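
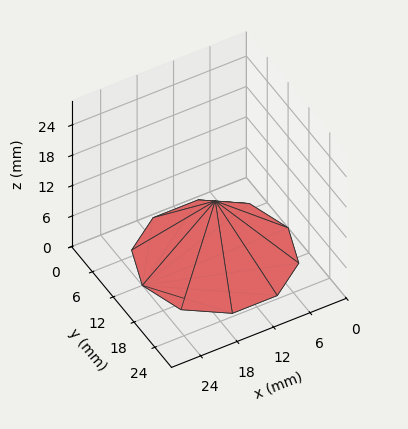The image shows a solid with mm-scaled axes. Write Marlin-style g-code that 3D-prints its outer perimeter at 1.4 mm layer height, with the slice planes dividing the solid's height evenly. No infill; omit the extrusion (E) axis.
Reading the render: the shape is a regular 10-sided pyramid, base circumscribed radius ≈ 12 mm, apex at z ≈ 11 mm (dimensions read to the nearest mm from the axis ticks). For the g-code, the solid's height is divided into equal slices at the stated Δz and each level perimeter traced with G1 moves after a G0 lift.

; perimeter-only toolpath
G21 ; units = mm
G90 ; absolute positioning
G28 ; home
; layer 1
G0 Z1.4
G0 X22.5 Y12.0
G1 X20.5 Y18.2
G1 X15.2 Y22.0
G1 X8.8 Y22.0
G1 X3.5 Y18.2
G1 X1.5 Y12.0
G1 X3.5 Y5.8
G1 X8.8 Y2.0
G1 X15.2 Y2.0
G1 X20.5 Y5.8
G1 X22.5 Y12.0
; layer 2
G0 Z2.8
G0 X21.0 Y12.0
G1 X19.3 Y17.3
G1 X14.8 Y20.5
G1 X9.2 Y20.5
G1 X4.7 Y17.3
G1 X3.0 Y12.0
G1 X4.7 Y6.7
G1 X9.2 Y3.5
G1 X14.8 Y3.5
G1 X19.3 Y6.7
G1 X21.0 Y12.0
; layer 3
G0 Z4.1
G0 X19.5 Y12.0
G1 X18.1 Y16.4
G1 X14.3 Y19.1
G1 X9.7 Y19.1
G1 X5.9 Y16.4
G1 X4.5 Y12.0
G1 X5.9 Y7.6
G1 X9.7 Y4.9
G1 X14.3 Y4.9
G1 X18.1 Y7.6
G1 X19.5 Y12.0
; layer 4
G0 Z5.5
G0 X18.0 Y12.0
G1 X16.9 Y15.6
G1 X13.8 Y17.7
G1 X10.2 Y17.7
G1 X7.2 Y15.6
G1 X6.0 Y12.0
G1 X7.2 Y8.4
G1 X10.2 Y6.3
G1 X13.8 Y6.3
G1 X16.9 Y8.4
G1 X18.0 Y12.0
; layer 5
G0 Z6.9
G0 X16.5 Y12.0
G1 X15.6 Y14.7
G1 X13.4 Y16.3
G1 X10.6 Y16.3
G1 X8.4 Y14.7
G1 X7.5 Y12.0
G1 X8.4 Y9.3
G1 X10.6 Y7.7
G1 X13.4 Y7.7
G1 X15.6 Y9.3
G1 X16.5 Y12.0
; layer 6
G0 Z8.2
G0 X15.0 Y12.0
G1 X14.4 Y13.8
G1 X12.9 Y14.8
G1 X11.1 Y14.8
G1 X9.6 Y13.8
G1 X9.0 Y12.0
G1 X9.6 Y10.2
G1 X11.1 Y9.2
G1 X12.9 Y9.2
G1 X14.4 Y10.2
G1 X15.0 Y12.0
; layer 7
G0 Z9.6
G0 X13.5 Y12.0
G1 X13.2 Y12.9
G1 X12.5 Y13.4
G1 X11.5 Y13.4
G1 X10.8 Y12.9
G1 X10.5 Y12.0
G1 X10.8 Y11.1
G1 X11.5 Y10.6
G1 X12.5 Y10.6
G1 X13.2 Y11.1
G1 X13.5 Y12.0
M2 ; end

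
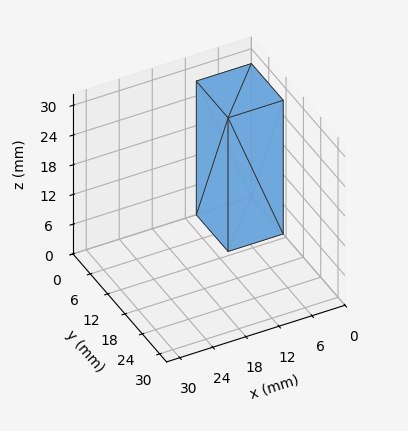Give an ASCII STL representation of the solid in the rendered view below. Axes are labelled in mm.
Reading the render: the shape is a rectangular box, roughly 10 × 11 mm footprint and 27 mm tall (dimensions read to the nearest mm from the axis ticks). For the STL, each face is triangulated and given an outward normal.

solid part
  facet normal 0.0000 0.0000 -1.0000
    outer loop
      vertex 10.00 11.00 0.00
      vertex 10.00 0.00 0.00
      vertex 0.00 0.00 0.00
    endloop
  endfacet
  facet normal 0.0000 0.0000 -1.0000
    outer loop
      vertex 0.00 11.00 0.00
      vertex 10.00 11.00 0.00
      vertex 0.00 0.00 0.00
    endloop
  endfacet
  facet normal 0.0000 0.0000 1.0000
    outer loop
      vertex 0.00 0.00 27.00
      vertex 10.00 0.00 27.00
      vertex 10.00 11.00 27.00
    endloop
  endfacet
  facet normal 0.0000 0.0000 1.0000
    outer loop
      vertex 0.00 0.00 27.00
      vertex 10.00 11.00 27.00
      vertex 0.00 11.00 27.00
    endloop
  endfacet
  facet normal 0.0000 -1.0000 0.0000
    outer loop
      vertex 0.00 0.00 0.00
      vertex 10.00 0.00 0.00
      vertex 10.00 0.00 27.00
    endloop
  endfacet
  facet normal 0.0000 -1.0000 0.0000
    outer loop
      vertex 0.00 0.00 0.00
      vertex 10.00 0.00 27.00
      vertex 0.00 0.00 27.00
    endloop
  endfacet
  facet normal 0.0000 1.0000 0.0000
    outer loop
      vertex 10.00 11.00 27.00
      vertex 10.00 11.00 0.00
      vertex 0.00 11.00 0.00
    endloop
  endfacet
  facet normal 0.0000 1.0000 0.0000
    outer loop
      vertex 0.00 11.00 27.00
      vertex 10.00 11.00 27.00
      vertex 0.00 11.00 0.00
    endloop
  endfacet
  facet normal -1.0000 0.0000 0.0000
    outer loop
      vertex 0.00 11.00 27.00
      vertex 0.00 11.00 0.00
      vertex 0.00 0.00 0.00
    endloop
  endfacet
  facet normal -1.0000 0.0000 0.0000
    outer loop
      vertex 0.00 0.00 27.00
      vertex 0.00 11.00 27.00
      vertex 0.00 0.00 0.00
    endloop
  endfacet
  facet normal 1.0000 0.0000 0.0000
    outer loop
      vertex 10.00 0.00 0.00
      vertex 10.00 11.00 0.00
      vertex 10.00 11.00 27.00
    endloop
  endfacet
  facet normal 1.0000 0.0000 0.0000
    outer loop
      vertex 10.00 0.00 0.00
      vertex 10.00 11.00 27.00
      vertex 10.00 0.00 27.00
    endloop
  endfacet
endsolid part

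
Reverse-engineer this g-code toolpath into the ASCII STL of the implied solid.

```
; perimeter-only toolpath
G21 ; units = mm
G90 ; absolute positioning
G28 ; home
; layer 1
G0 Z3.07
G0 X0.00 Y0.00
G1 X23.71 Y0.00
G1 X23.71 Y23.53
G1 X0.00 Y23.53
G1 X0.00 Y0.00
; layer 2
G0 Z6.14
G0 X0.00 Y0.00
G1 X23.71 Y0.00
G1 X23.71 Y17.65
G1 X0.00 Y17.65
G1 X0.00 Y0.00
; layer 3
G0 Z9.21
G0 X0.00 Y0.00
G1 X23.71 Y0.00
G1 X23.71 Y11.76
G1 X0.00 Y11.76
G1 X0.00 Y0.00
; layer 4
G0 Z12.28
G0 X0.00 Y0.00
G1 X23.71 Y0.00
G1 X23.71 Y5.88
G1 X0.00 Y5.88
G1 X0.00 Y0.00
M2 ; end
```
solid part
  facet normal 0.0000 0.0000 -1.0000
    outer loop
      vertex 23.71 29.41 0.00
      vertex 23.71 0.00 0.00
      vertex 0.00 0.00 0.00
    endloop
  endfacet
  facet normal 0.0000 0.0000 -1.0000
    outer loop
      vertex 0.00 29.41 0.00
      vertex 23.71 29.41 0.00
      vertex 0.00 0.00 0.00
    endloop
  endfacet
  facet normal 0.0000 -1.0000 0.0000
    outer loop
      vertex 0.00 0.00 0.00
      vertex 23.71 0.00 0.00
      vertex 23.71 0.00 15.35
    endloop
  endfacet
  facet normal 0.0000 -1.0000 0.0000
    outer loop
      vertex 0.00 0.00 0.00
      vertex 23.71 0.00 15.35
      vertex 0.00 0.00 15.35
    endloop
  endfacet
  facet normal 0.0000 0.4627 0.8865
    outer loop
      vertex 0.00 0.00 15.35
      vertex 23.71 0.00 15.35
      vertex 23.71 29.41 0.00
    endloop
  endfacet
  facet normal 0.0000 0.4627 0.8865
    outer loop
      vertex 0.00 0.00 15.35
      vertex 23.71 29.41 0.00
      vertex 0.00 29.41 0.00
    endloop
  endfacet
  facet normal -1.0000 0.0000 0.0000
    outer loop
      vertex 0.00 0.00 15.35
      vertex 0.00 29.41 0.00
      vertex 0.00 0.00 0.00
    endloop
  endfacet
  facet normal 1.0000 0.0000 0.0000
    outer loop
      vertex 23.71 0.00 0.00
      vertex 23.71 29.41 0.00
      vertex 23.71 0.00 15.35
    endloop
  endfacet
endsolid part

The G0 Z moves step by Δz≈3.07 mm. The G1 loops shrink linearly with z, so the solid tapers from its base footprint up to z≈15.3. Closing with a flat bottom cap and the tapered top and triangulating gives 8 facets — a wedge (ramp): 23.7 × 29.4 mm base, rising to 15.3 mm along the y=0 edge and sloping linearly to z=0 at y=29.4.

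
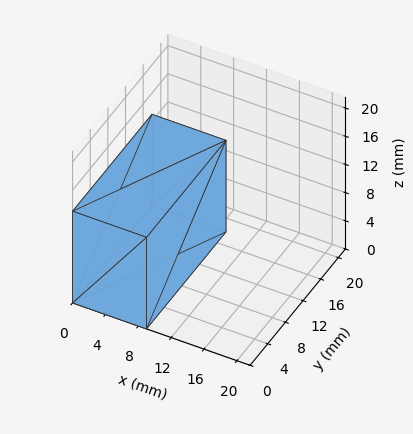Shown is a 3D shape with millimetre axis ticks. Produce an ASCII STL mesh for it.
Reading the render: the shape is a rectangular box, roughly 9 × 18 mm footprint and 13 mm tall (dimensions read to the nearest mm from the axis ticks). For the STL, each face is triangulated and given an outward normal.

solid part
  facet normal 0.0000 0.0000 -1.0000
    outer loop
      vertex 9.000 18.000 0.000
      vertex 9.000 0.000 0.000
      vertex 0.000 0.000 0.000
    endloop
  endfacet
  facet normal 0.0000 0.0000 -1.0000
    outer loop
      vertex 0.000 18.000 0.000
      vertex 9.000 18.000 0.000
      vertex 0.000 0.000 0.000
    endloop
  endfacet
  facet normal 0.0000 0.0000 1.0000
    outer loop
      vertex 0.000 0.000 13.000
      vertex 9.000 0.000 13.000
      vertex 9.000 18.000 13.000
    endloop
  endfacet
  facet normal 0.0000 0.0000 1.0000
    outer loop
      vertex 0.000 0.000 13.000
      vertex 9.000 18.000 13.000
      vertex 0.000 18.000 13.000
    endloop
  endfacet
  facet normal 0.0000 -1.0000 0.0000
    outer loop
      vertex 0.000 0.000 0.000
      vertex 9.000 0.000 0.000
      vertex 9.000 0.000 13.000
    endloop
  endfacet
  facet normal 0.0000 -1.0000 0.0000
    outer loop
      vertex 0.000 0.000 0.000
      vertex 9.000 0.000 13.000
      vertex 0.000 0.000 13.000
    endloop
  endfacet
  facet normal 0.0000 1.0000 0.0000
    outer loop
      vertex 9.000 18.000 13.000
      vertex 9.000 18.000 0.000
      vertex 0.000 18.000 0.000
    endloop
  endfacet
  facet normal 0.0000 1.0000 0.0000
    outer loop
      vertex 0.000 18.000 13.000
      vertex 9.000 18.000 13.000
      vertex 0.000 18.000 0.000
    endloop
  endfacet
  facet normal -1.0000 0.0000 0.0000
    outer loop
      vertex 0.000 18.000 13.000
      vertex 0.000 18.000 0.000
      vertex 0.000 0.000 0.000
    endloop
  endfacet
  facet normal -1.0000 0.0000 0.0000
    outer loop
      vertex 0.000 0.000 13.000
      vertex 0.000 18.000 13.000
      vertex 0.000 0.000 0.000
    endloop
  endfacet
  facet normal 1.0000 0.0000 0.0000
    outer loop
      vertex 9.000 0.000 0.000
      vertex 9.000 18.000 0.000
      vertex 9.000 18.000 13.000
    endloop
  endfacet
  facet normal 1.0000 0.0000 0.0000
    outer loop
      vertex 9.000 0.000 0.000
      vertex 9.000 18.000 13.000
      vertex 9.000 0.000 13.000
    endloop
  endfacet
endsolid part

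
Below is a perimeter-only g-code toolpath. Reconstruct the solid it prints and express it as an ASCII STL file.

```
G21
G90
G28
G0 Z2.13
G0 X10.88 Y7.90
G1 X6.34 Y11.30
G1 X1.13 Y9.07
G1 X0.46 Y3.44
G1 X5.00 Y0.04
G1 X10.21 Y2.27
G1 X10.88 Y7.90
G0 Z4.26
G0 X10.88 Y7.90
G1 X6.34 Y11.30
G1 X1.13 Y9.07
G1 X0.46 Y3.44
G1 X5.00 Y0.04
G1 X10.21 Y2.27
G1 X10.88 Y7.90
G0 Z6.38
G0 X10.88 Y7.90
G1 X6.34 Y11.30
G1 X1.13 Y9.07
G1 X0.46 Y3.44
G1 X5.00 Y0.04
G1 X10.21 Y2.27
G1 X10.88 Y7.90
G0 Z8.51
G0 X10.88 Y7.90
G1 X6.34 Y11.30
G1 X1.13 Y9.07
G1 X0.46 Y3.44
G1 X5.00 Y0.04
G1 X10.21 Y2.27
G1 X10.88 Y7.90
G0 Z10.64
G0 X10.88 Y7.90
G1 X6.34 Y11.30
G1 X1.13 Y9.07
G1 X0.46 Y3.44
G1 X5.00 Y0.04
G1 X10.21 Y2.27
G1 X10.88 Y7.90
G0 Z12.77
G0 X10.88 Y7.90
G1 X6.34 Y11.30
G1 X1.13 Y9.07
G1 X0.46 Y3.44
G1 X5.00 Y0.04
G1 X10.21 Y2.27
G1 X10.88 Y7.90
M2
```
solid part
  facet normal 0.0000 0.0000 -1.0000
    outer loop
      vertex 1.13 9.07 0.00
      vertex 6.34 11.30 0.00
      vertex 10.88 7.90 0.00
    endloop
  endfacet
  facet normal 0.0000 0.0000 -1.0000
    outer loop
      vertex 0.46 3.44 0.00
      vertex 1.13 9.07 0.00
      vertex 10.88 7.90 0.00
    endloop
  endfacet
  facet normal 0.0000 0.0000 -1.0000
    outer loop
      vertex 5.00 0.04 0.00
      vertex 0.46 3.44 0.00
      vertex 10.88 7.90 0.00
    endloop
  endfacet
  facet normal 0.0000 0.0000 -1.0000
    outer loop
      vertex 10.21 2.27 0.00
      vertex 5.00 0.04 0.00
      vertex 10.88 7.90 0.00
    endloop
  endfacet
  facet normal 0.0000 0.0000 1.0000
    outer loop
      vertex 10.88 7.90 12.77
      vertex 6.34 11.30 12.77
      vertex 1.13 9.07 12.77
    endloop
  endfacet
  facet normal 0.0000 0.0000 1.0000
    outer loop
      vertex 10.88 7.90 12.77
      vertex 1.13 9.07 12.77
      vertex 0.46 3.44 12.77
    endloop
  endfacet
  facet normal 0.0000 0.0000 1.0000
    outer loop
      vertex 10.88 7.90 12.77
      vertex 0.46 3.44 12.77
      vertex 5.00 0.04 12.77
    endloop
  endfacet
  facet normal 0.0000 0.0000 1.0000
    outer loop
      vertex 10.88 7.90 12.77
      vertex 5.00 0.04 12.77
      vertex 10.21 2.27 12.77
    endloop
  endfacet
  facet normal 0.5994 0.8004 0.0000
    outer loop
      vertex 10.88 7.90 0.00
      vertex 6.34 11.30 0.00
      vertex 6.34 11.30 12.77
    endloop
  endfacet
  facet normal 0.5994 0.8004 0.0000
    outer loop
      vertex 10.88 7.90 0.00
      vertex 6.34 11.30 12.77
      vertex 10.88 7.90 12.77
    endloop
  endfacet
  facet normal -0.3935 0.9193 0.0000
    outer loop
      vertex 6.34 11.30 0.00
      vertex 1.13 9.07 0.00
      vertex 1.13 9.07 12.77
    endloop
  endfacet
  facet normal -0.3935 0.9193 0.0000
    outer loop
      vertex 6.34 11.30 0.00
      vertex 1.13 9.07 12.77
      vertex 6.34 11.30 12.77
    endloop
  endfacet
  facet normal -0.9930 0.1182 0.0000
    outer loop
      vertex 1.13 9.07 0.00
      vertex 0.46 3.44 0.00
      vertex 0.46 3.44 12.77
    endloop
  endfacet
  facet normal -0.9930 0.1182 0.0000
    outer loop
      vertex 1.13 9.07 0.00
      vertex 0.46 3.44 12.77
      vertex 1.13 9.07 12.77
    endloop
  endfacet
  facet normal -0.5994 -0.8004 0.0000
    outer loop
      vertex 0.46 3.44 0.00
      vertex 5.00 0.04 0.00
      vertex 5.00 0.04 12.77
    endloop
  endfacet
  facet normal -0.5994 -0.8004 0.0000
    outer loop
      vertex 0.46 3.44 0.00
      vertex 5.00 0.04 12.77
      vertex 0.46 3.44 12.77
    endloop
  endfacet
  facet normal 0.3935 -0.9193 0.0000
    outer loop
      vertex 5.00 0.04 0.00
      vertex 10.21 2.27 0.00
      vertex 10.21 2.27 12.77
    endloop
  endfacet
  facet normal 0.3935 -0.9193 0.0000
    outer loop
      vertex 5.00 0.04 0.00
      vertex 10.21 2.27 12.77
      vertex 5.00 0.04 12.77
    endloop
  endfacet
  facet normal 0.9930 -0.1182 0.0000
    outer loop
      vertex 10.21 2.27 0.00
      vertex 10.88 7.90 0.00
      vertex 10.88 7.90 12.77
    endloop
  endfacet
  facet normal 0.9930 -0.1182 0.0000
    outer loop
      vertex 10.21 2.27 0.00
      vertex 10.88 7.90 12.77
      vertex 10.21 2.27 12.77
    endloop
  endfacet
endsolid part

The G0 Z moves step by Δz≈2.13 mm. Every layer's G1 loop is the same polygon, so the solid is a straight extrusion of it from z=0 to z≈12.8. Closing with flat bottom and top caps and triangulating gives 20 facets — a regular 6-sided prism (a cylinder approximated with 6 flat sides), circumscribed radius ≈ 5.67 mm, height ≈ 12.8 mm.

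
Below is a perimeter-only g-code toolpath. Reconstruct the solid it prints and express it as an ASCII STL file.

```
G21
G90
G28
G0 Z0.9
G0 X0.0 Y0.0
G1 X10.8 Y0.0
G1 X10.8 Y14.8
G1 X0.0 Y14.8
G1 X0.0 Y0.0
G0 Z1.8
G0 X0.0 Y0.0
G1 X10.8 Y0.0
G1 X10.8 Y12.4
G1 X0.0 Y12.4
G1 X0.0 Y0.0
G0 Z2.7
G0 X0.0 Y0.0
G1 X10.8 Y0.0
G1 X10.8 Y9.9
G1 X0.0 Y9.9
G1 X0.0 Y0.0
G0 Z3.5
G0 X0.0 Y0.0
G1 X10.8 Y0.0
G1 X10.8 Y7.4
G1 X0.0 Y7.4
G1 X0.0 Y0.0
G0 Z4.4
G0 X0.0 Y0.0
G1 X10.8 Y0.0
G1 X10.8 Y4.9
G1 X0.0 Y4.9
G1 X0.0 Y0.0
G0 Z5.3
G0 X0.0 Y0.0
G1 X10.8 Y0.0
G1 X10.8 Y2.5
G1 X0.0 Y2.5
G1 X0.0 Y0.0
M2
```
solid part
  facet normal 0.0000 0.0000 -1.0000
    outer loop
      vertex 10.8 17.3 0.0
      vertex 10.8 0.0 0.0
      vertex 0.0 0.0 0.0
    endloop
  endfacet
  facet normal 0.0000 0.0000 -1.0000
    outer loop
      vertex 0.0 17.3 0.0
      vertex 10.8 17.3 0.0
      vertex 0.0 0.0 0.0
    endloop
  endfacet
  facet normal 0.0000 -1.0000 0.0000
    outer loop
      vertex 0.0 0.0 0.0
      vertex 10.8 0.0 0.0
      vertex 10.8 0.0 6.2
    endloop
  endfacet
  facet normal 0.0000 -1.0000 0.0000
    outer loop
      vertex 0.0 0.0 0.0
      vertex 10.8 0.0 6.2
      vertex 0.0 0.0 6.2
    endloop
  endfacet
  facet normal 0.0000 0.3374 0.9414
    outer loop
      vertex 0.0 0.0 6.2
      vertex 10.8 0.0 6.2
      vertex 10.8 17.3 0.0
    endloop
  endfacet
  facet normal 0.0000 0.3374 0.9414
    outer loop
      vertex 0.0 0.0 6.2
      vertex 10.8 17.3 0.0
      vertex 0.0 17.3 0.0
    endloop
  endfacet
  facet normal -1.0000 0.0000 0.0000
    outer loop
      vertex 0.0 0.0 6.2
      vertex 0.0 17.3 0.0
      vertex 0.0 0.0 0.0
    endloop
  endfacet
  facet normal 1.0000 0.0000 0.0000
    outer loop
      vertex 10.8 0.0 0.0
      vertex 10.8 17.3 0.0
      vertex 10.8 0.0 6.2
    endloop
  endfacet
endsolid part

The G0 Z moves step by Δz≈0.9 mm. The G1 loops shrink linearly with z, so the solid tapers from its base footprint up to z≈6.2. Closing with a flat bottom cap and the tapered top and triangulating gives 8 facets — a wedge (ramp): 10.8 × 17.3 mm base, rising to 6.2 mm along the y=0 edge and sloping linearly to z=0 at y=17.3.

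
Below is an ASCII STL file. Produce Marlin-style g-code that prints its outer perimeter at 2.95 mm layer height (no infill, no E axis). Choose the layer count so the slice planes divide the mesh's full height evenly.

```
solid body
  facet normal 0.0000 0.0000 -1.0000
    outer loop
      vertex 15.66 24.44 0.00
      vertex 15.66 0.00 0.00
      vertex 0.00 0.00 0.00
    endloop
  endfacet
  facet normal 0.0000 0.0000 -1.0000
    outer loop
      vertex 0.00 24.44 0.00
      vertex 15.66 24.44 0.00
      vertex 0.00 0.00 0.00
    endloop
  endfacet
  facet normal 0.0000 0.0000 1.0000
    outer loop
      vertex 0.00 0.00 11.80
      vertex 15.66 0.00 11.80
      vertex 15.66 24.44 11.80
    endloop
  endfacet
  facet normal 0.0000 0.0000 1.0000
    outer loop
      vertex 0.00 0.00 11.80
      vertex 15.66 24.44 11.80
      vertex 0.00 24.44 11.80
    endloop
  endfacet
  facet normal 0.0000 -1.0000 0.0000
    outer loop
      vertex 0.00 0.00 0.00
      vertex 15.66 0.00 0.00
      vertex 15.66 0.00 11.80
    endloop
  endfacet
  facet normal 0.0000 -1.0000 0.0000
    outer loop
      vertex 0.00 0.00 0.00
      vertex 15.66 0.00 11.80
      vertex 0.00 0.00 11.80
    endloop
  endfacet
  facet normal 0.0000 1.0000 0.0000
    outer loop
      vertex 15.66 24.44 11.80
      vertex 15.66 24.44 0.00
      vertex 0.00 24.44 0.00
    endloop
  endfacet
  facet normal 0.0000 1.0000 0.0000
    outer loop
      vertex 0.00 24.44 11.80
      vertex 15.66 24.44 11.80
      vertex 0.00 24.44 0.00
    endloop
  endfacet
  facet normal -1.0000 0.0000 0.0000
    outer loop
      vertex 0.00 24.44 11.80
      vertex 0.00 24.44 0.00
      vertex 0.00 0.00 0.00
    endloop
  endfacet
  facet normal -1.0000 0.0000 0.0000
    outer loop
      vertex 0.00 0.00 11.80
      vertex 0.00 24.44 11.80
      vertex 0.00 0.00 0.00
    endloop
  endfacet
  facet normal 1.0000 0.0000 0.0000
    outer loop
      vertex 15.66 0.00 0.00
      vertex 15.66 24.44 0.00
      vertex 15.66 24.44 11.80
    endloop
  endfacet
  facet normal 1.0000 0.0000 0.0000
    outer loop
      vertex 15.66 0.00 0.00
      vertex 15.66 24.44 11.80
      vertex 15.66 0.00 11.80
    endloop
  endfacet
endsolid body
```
; perimeter-only toolpath
G21 ; units = mm
G90 ; absolute positioning
G28 ; home
; layer 1
G0 Z2.95
G0 X0.00 Y0.00
G1 X15.66 Y0.00
G1 X15.66 Y24.44
G1 X0.00 Y24.44
G1 X0.00 Y0.00
; layer 2
G0 Z5.90
G0 X0.00 Y0.00
G1 X15.66 Y0.00
G1 X15.66 Y24.44
G1 X0.00 Y24.44
G1 X0.00 Y0.00
; layer 3
G0 Z8.85
G0 X0.00 Y0.00
G1 X15.66 Y0.00
G1 X15.66 Y24.44
G1 X0.00 Y24.44
G1 X0.00 Y0.00
; layer 4
G0 Z11.80
G0 X0.00 Y0.00
G1 X15.66 Y0.00
G1 X15.66 Y24.44
G1 X0.00 Y24.44
G1 X0.00 Y0.00
M2 ; end

The solid is a rectangular box, roughly 15.7 × 24.4 mm footprint and 11.8 mm tall. Slicing at Δz = 2.95 mm — 4 equal slices spanning the solid's height, so layer i sits at z = i·h/4 — gives 4 non-empty perimeters. Each is a 4-segment closed polygon; G0 lifts to the layer z and rapids to the start vertex, then G1 traces the edges.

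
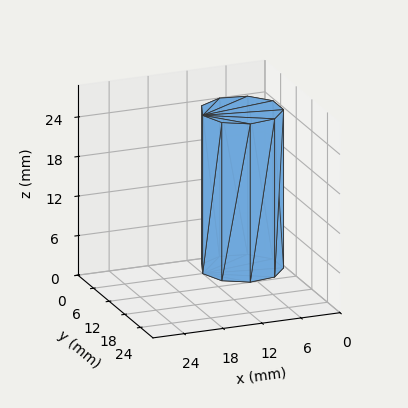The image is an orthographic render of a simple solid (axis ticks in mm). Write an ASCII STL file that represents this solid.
Reading the render: the shape is a regular 9-sided prism (a cylinder approximated with 9 flat sides), circumscribed radius ≈ 6 mm, height ≈ 24 mm (dimensions read to the nearest mm from the axis ticks). For the STL, each face is triangulated and given an outward normal.

solid part
  facet normal 0.0000 0.0000 -1.0000
    outer loop
      vertex 7.042 11.909 0.000
      vertex 10.596 9.857 0.000
      vertex 12.000 6.000 0.000
    endloop
  endfacet
  facet normal 0.0000 0.0000 -1.0000
    outer loop
      vertex 3.000 11.196 0.000
      vertex 7.042 11.909 0.000
      vertex 12.000 6.000 0.000
    endloop
  endfacet
  facet normal 0.0000 0.0000 -1.0000
    outer loop
      vertex 0.362 8.052 0.000
      vertex 3.000 11.196 0.000
      vertex 12.000 6.000 0.000
    endloop
  endfacet
  facet normal 0.0000 0.0000 -1.0000
    outer loop
      vertex 0.362 3.948 0.000
      vertex 0.362 8.052 0.000
      vertex 12.000 6.000 0.000
    endloop
  endfacet
  facet normal 0.0000 0.0000 -1.0000
    outer loop
      vertex 3.000 0.804 0.000
      vertex 0.362 3.948 0.000
      vertex 12.000 6.000 0.000
    endloop
  endfacet
  facet normal 0.0000 0.0000 -1.0000
    outer loop
      vertex 7.042 0.091 0.000
      vertex 3.000 0.804 0.000
      vertex 12.000 6.000 0.000
    endloop
  endfacet
  facet normal 0.0000 0.0000 -1.0000
    outer loop
      vertex 10.596 2.143 0.000
      vertex 7.042 0.091 0.000
      vertex 12.000 6.000 0.000
    endloop
  endfacet
  facet normal 0.0000 0.0000 1.0000
    outer loop
      vertex 12.000 6.000 24.000
      vertex 10.596 9.857 24.000
      vertex 7.042 11.909 24.000
    endloop
  endfacet
  facet normal 0.0000 0.0000 1.0000
    outer loop
      vertex 12.000 6.000 24.000
      vertex 7.042 11.909 24.000
      vertex 3.000 11.196 24.000
    endloop
  endfacet
  facet normal 0.0000 0.0000 1.0000
    outer loop
      vertex 12.000 6.000 24.000
      vertex 3.000 11.196 24.000
      vertex 0.362 8.052 24.000
    endloop
  endfacet
  facet normal 0.0000 0.0000 1.0000
    outer loop
      vertex 12.000 6.000 24.000
      vertex 0.362 8.052 24.000
      vertex 0.362 3.948 24.000
    endloop
  endfacet
  facet normal 0.0000 0.0000 1.0000
    outer loop
      vertex 12.000 6.000 24.000
      vertex 0.362 3.948 24.000
      vertex 3.000 0.804 24.000
    endloop
  endfacet
  facet normal 0.0000 0.0000 1.0000
    outer loop
      vertex 12.000 6.000 24.000
      vertex 3.000 0.804 24.000
      vertex 7.042 0.091 24.000
    endloop
  endfacet
  facet normal 0.0000 0.0000 1.0000
    outer loop
      vertex 12.000 6.000 24.000
      vertex 7.042 0.091 24.000
      vertex 10.596 2.143 24.000
    endloop
  endfacet
  facet normal 0.9397 0.3421 0.0000
    outer loop
      vertex 12.000 6.000 0.000
      vertex 10.596 9.857 0.000
      vertex 10.596 9.857 24.000
    endloop
  endfacet
  facet normal 0.9397 0.3421 0.0000
    outer loop
      vertex 12.000 6.000 0.000
      vertex 10.596 9.857 24.000
      vertex 12.000 6.000 24.000
    endloop
  endfacet
  facet normal 0.5000 0.8660 0.0000
    outer loop
      vertex 10.596 9.857 0.000
      vertex 7.042 11.909 0.000
      vertex 7.042 11.909 24.000
    endloop
  endfacet
  facet normal 0.5000 0.8660 0.0000
    outer loop
      vertex 10.596 9.857 0.000
      vertex 7.042 11.909 24.000
      vertex 10.596 9.857 24.000
    endloop
  endfacet
  facet normal -0.1737 0.9848 0.0000
    outer loop
      vertex 7.042 11.909 0.000
      vertex 3.000 11.196 0.000
      vertex 3.000 11.196 24.000
    endloop
  endfacet
  facet normal -0.1737 0.9848 0.0000
    outer loop
      vertex 7.042 11.909 0.000
      vertex 3.000 11.196 24.000
      vertex 7.042 11.909 24.000
    endloop
  endfacet
  facet normal -0.7661 0.6428 0.0000
    outer loop
      vertex 3.000 11.196 0.000
      vertex 0.362 8.052 0.000
      vertex 0.362 8.052 24.000
    endloop
  endfacet
  facet normal -0.7661 0.6428 0.0000
    outer loop
      vertex 3.000 11.196 0.000
      vertex 0.362 8.052 24.000
      vertex 3.000 11.196 24.000
    endloop
  endfacet
  facet normal -1.0000 0.0000 0.0000
    outer loop
      vertex 0.362 8.052 0.000
      vertex 0.362 3.948 0.000
      vertex 0.362 3.948 24.000
    endloop
  endfacet
  facet normal -1.0000 0.0000 0.0000
    outer loop
      vertex 0.362 8.052 0.000
      vertex 0.362 3.948 24.000
      vertex 0.362 8.052 24.000
    endloop
  endfacet
  facet normal -0.7661 -0.6428 0.0000
    outer loop
      vertex 0.362 3.948 0.000
      vertex 3.000 0.804 0.000
      vertex 3.000 0.804 24.000
    endloop
  endfacet
  facet normal -0.7661 -0.6428 0.0000
    outer loop
      vertex 0.362 3.948 0.000
      vertex 3.000 0.804 24.000
      vertex 0.362 3.948 24.000
    endloop
  endfacet
  facet normal -0.1737 -0.9848 0.0000
    outer loop
      vertex 3.000 0.804 0.000
      vertex 7.042 0.091 0.000
      vertex 7.042 0.091 24.000
    endloop
  endfacet
  facet normal -0.1737 -0.9848 0.0000
    outer loop
      vertex 3.000 0.804 0.000
      vertex 7.042 0.091 24.000
      vertex 3.000 0.804 24.000
    endloop
  endfacet
  facet normal 0.5000 -0.8660 0.0000
    outer loop
      vertex 7.042 0.091 0.000
      vertex 10.596 2.143 0.000
      vertex 10.596 2.143 24.000
    endloop
  endfacet
  facet normal 0.5000 -0.8660 0.0000
    outer loop
      vertex 7.042 0.091 0.000
      vertex 10.596 2.143 24.000
      vertex 7.042 0.091 24.000
    endloop
  endfacet
  facet normal 0.9397 -0.3421 0.0000
    outer loop
      vertex 10.596 2.143 0.000
      vertex 12.000 6.000 0.000
      vertex 12.000 6.000 24.000
    endloop
  endfacet
  facet normal 0.9397 -0.3421 0.0000
    outer loop
      vertex 10.596 2.143 0.000
      vertex 12.000 6.000 24.000
      vertex 10.596 2.143 24.000
    endloop
  endfacet
endsolid part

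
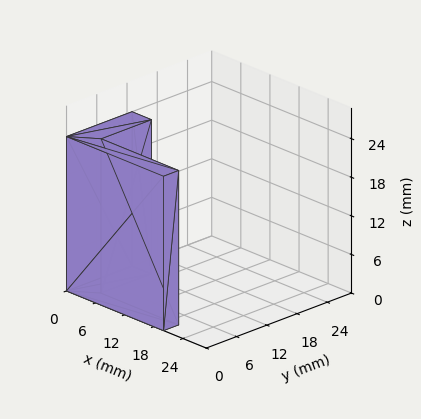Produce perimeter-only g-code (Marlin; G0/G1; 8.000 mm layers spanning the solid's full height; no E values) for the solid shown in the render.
Reading the render: the shape is an L-shaped prism: outer 20 × 13 mm, arm thicknesses ≈ 3 mm (horizontal) and 4 mm (vertical), extruded 24 mm in z (dimensions read to the nearest mm from the axis ticks). For the g-code, the solid's height is divided into equal slices at the stated Δz and each level perimeter traced with G1 moves after a G0 lift.

; perimeter-only toolpath
G21 ; units = mm
G90 ; absolute positioning
G28 ; home
; layer 1
G0 Z8.000
G0 X0.000 Y0.000
G1 X20.000 Y0.000
G1 X20.000 Y3.000
G1 X4.000 Y3.000
G1 X4.000 Y13.000
G1 X0.000 Y13.000
G1 X0.000 Y0.000
; layer 2
G0 Z16.000
G0 X0.000 Y0.000
G1 X20.000 Y0.000
G1 X20.000 Y3.000
G1 X4.000 Y3.000
G1 X4.000 Y13.000
G1 X0.000 Y13.000
G1 X0.000 Y0.000
; layer 3
G0 Z24.000
G0 X0.000 Y0.000
G1 X20.000 Y0.000
G1 X20.000 Y3.000
G1 X4.000 Y3.000
G1 X4.000 Y13.000
G1 X0.000 Y13.000
G1 X0.000 Y0.000
M2 ; end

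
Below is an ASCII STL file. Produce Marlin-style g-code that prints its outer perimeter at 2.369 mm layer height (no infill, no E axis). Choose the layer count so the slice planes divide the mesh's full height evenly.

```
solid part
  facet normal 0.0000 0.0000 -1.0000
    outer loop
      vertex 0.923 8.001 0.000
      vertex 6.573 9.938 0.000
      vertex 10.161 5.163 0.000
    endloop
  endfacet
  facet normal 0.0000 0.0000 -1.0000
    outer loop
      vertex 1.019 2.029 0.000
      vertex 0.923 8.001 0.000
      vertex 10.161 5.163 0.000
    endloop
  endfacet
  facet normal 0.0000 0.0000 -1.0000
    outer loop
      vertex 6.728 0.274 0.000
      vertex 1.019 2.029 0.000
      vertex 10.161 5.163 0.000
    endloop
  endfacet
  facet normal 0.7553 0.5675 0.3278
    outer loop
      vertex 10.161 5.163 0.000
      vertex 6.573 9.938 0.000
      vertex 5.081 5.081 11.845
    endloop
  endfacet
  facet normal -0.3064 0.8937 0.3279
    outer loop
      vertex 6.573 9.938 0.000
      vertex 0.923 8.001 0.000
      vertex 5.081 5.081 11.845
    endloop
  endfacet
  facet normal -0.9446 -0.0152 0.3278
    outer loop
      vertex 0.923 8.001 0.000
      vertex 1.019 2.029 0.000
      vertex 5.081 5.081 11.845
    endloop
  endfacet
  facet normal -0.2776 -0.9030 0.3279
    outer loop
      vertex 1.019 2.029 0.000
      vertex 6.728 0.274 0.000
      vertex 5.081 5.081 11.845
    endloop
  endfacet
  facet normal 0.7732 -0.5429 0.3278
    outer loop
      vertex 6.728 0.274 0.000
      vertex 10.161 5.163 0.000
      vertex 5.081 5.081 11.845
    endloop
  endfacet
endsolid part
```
; perimeter-only toolpath
G21 ; units = mm
G90 ; absolute positioning
G28 ; home
; layer 1
G0 Z2.369
G0 X9.145 Y5.147
G1 X6.275 Y8.967
G1 X1.755 Y7.417
G1 X1.831 Y2.639
G1 X6.399 Y1.235
G1 X9.145 Y5.147
; layer 2
G0 Z4.738
G0 X8.129 Y5.130
G1 X5.976 Y7.995
G1 X2.586 Y6.833
G1 X2.644 Y3.250
G1 X6.069 Y2.197
G1 X8.129 Y5.130
; layer 3
G0 Z7.107
G0 X7.113 Y5.114
G1 X5.678 Y7.024
G1 X3.418 Y6.249
G1 X3.456 Y3.860
G1 X5.740 Y3.158
G1 X7.113 Y5.114
; layer 4
G0 Z9.476
G0 X6.097 Y5.097
G1 X5.379 Y6.052
G1 X4.249 Y5.665
G1 X4.269 Y4.471
G1 X5.410 Y4.120
G1 X6.097 Y5.097
M2 ; end

The solid is a regular 5-sided pyramid, base circumscribed radius ≈ 5.08 mm, apex at z ≈ 11.8 mm. Slicing at Δz = 2.369 mm — 5 equal slices spanning the solid's height, so layer i sits at z = i·h/5 — gives 4 non-empty perimeters. Each is a 5-segment closed polygon; G0 lifts to the layer z and rapids to the start vertex, then G1 traces the edges. The cross-section shrinks linearly with z (the slice at the apex is degenerate and omitted).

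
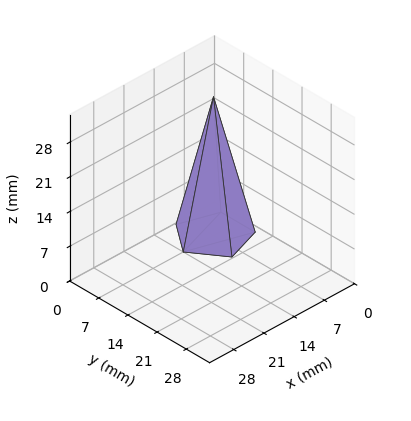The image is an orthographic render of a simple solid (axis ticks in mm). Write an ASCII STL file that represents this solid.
Reading the render: the shape is a regular 5-sided pyramid, base circumscribed radius ≈ 7 mm, apex at z ≈ 28 mm (dimensions read to the nearest mm from the axis ticks). For the STL, each face is triangulated and given an outward normal.

solid part
  facet normal 0.0000 0.0000 -1.0000
    outer loop
      vertex 1.3 11.1 0.0
      vertex 9.2 13.7 0.0
      vertex 14.0 7.0 0.0
    endloop
  endfacet
  facet normal 0.0000 0.0000 -1.0000
    outer loop
      vertex 1.3 2.9 0.0
      vertex 1.3 11.1 0.0
      vertex 14.0 7.0 0.0
    endloop
  endfacet
  facet normal 0.0000 0.0000 -1.0000
    outer loop
      vertex 9.2 0.3 0.0
      vertex 1.3 2.9 0.0
      vertex 14.0 7.0 0.0
    endloop
  endfacet
  facet normal 0.7966 0.5707 0.1992
    outer loop
      vertex 14.0 7.0 0.0
      vertex 9.2 13.7 0.0
      vertex 7.0 7.0 28.0
    endloop
  endfacet
  facet normal -0.3064 0.9309 0.1987
    outer loop
      vertex 9.2 13.7 0.0
      vertex 1.3 11.1 0.0
      vertex 7.0 7.0 28.0
    endloop
  endfacet
  facet normal -0.9799 0.0000 0.1995
    outer loop
      vertex 1.3 11.1 0.0
      vertex 1.3 2.9 0.0
      vertex 7.0 7.0 28.0
    endloop
  endfacet
  facet normal -0.3064 -0.9309 0.1987
    outer loop
      vertex 1.3 2.9 0.0
      vertex 9.2 0.3 0.0
      vertex 7.0 7.0 28.0
    endloop
  endfacet
  facet normal 0.7966 -0.5707 0.1992
    outer loop
      vertex 9.2 0.3 0.0
      vertex 14.0 7.0 0.0
      vertex 7.0 7.0 28.0
    endloop
  endfacet
endsolid part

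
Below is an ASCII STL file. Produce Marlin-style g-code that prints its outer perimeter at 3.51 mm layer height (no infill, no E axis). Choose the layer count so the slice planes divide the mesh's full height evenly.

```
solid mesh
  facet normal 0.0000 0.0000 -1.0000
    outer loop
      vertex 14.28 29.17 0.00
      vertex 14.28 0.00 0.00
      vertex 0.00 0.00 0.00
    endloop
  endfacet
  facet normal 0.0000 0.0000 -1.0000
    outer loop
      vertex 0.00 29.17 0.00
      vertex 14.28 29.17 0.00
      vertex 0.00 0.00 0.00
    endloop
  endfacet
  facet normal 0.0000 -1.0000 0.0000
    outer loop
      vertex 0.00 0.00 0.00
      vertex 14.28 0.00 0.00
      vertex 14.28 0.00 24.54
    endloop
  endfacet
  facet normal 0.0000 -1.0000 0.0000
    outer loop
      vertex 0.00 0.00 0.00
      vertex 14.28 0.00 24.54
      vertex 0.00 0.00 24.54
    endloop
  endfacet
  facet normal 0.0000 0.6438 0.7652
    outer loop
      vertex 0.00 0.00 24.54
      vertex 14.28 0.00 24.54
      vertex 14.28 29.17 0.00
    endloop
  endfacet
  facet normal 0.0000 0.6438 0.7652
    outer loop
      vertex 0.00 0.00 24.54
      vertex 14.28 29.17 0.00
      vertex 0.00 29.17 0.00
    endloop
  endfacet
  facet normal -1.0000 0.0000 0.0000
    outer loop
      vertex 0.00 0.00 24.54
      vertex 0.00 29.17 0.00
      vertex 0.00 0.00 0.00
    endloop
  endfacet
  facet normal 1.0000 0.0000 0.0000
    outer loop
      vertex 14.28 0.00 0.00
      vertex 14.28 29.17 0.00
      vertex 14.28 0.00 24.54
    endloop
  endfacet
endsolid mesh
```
; perimeter-only toolpath
G21 ; units = mm
G90 ; absolute positioning
G28 ; home
; layer 1
G0 Z3.51
G0 X0.00 Y0.00
G1 X14.28 Y0.00
G1 X14.28 Y25.00
G1 X0.00 Y25.00
G1 X0.00 Y0.00
; layer 2
G0 Z7.01
G0 X0.00 Y0.00
G1 X14.28 Y0.00
G1 X14.28 Y20.84
G1 X0.00 Y20.84
G1 X0.00 Y0.00
; layer 3
G0 Z10.52
G0 X0.00 Y0.00
G1 X14.28 Y0.00
G1 X14.28 Y16.67
G1 X0.00 Y16.67
G1 X0.00 Y0.00
; layer 4
G0 Z14.02
G0 X0.00 Y0.00
G1 X14.28 Y0.00
G1 X14.28 Y12.50
G1 X0.00 Y12.50
G1 X0.00 Y0.00
; layer 5
G0 Z17.53
G0 X0.00 Y0.00
G1 X14.28 Y0.00
G1 X14.28 Y8.33
G1 X0.00 Y8.33
G1 X0.00 Y0.00
; layer 6
G0 Z21.03
G0 X0.00 Y0.00
G1 X14.28 Y0.00
G1 X14.28 Y4.17
G1 X0.00 Y4.17
G1 X0.00 Y0.00
M2 ; end

The solid is a wedge (ramp): 14.3 × 29.2 mm base, rising to 24.5 mm along the y=0 edge and sloping linearly to z=0 at y=29.2. Slicing at Δz = 3.51 mm — 7 equal slices spanning the solid's height, so layer i sits at z = i·h/7 — gives 6 non-empty perimeters. Each is a 4-segment closed polygon; G0 lifts to the layer z and rapids to the start vertex, then G1 traces the edges. The cross-section shrinks linearly with z (the slice at the apex is degenerate and omitted).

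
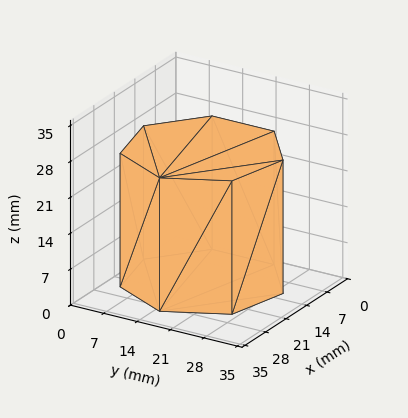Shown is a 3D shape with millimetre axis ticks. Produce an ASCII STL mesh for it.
Reading the render: the shape is a regular 7-sided prism (a cylinder approximated with 7 flat sides), circumscribed radius ≈ 15 mm, height ≈ 26 mm (dimensions read to the nearest mm from the axis ticks). For the STL, each face is triangulated and given an outward normal.

solid part
  facet normal 0.0000 0.0000 -1.0000
    outer loop
      vertex 11.66 29.62 0.00
      vertex 24.35 26.73 0.00
      vertex 30.00 15.00 0.00
    endloop
  endfacet
  facet normal 0.0000 0.0000 -1.0000
    outer loop
      vertex 1.49 21.51 0.00
      vertex 11.66 29.62 0.00
      vertex 30.00 15.00 0.00
    endloop
  endfacet
  facet normal 0.0000 0.0000 -1.0000
    outer loop
      vertex 1.49 8.49 0.00
      vertex 1.49 21.51 0.00
      vertex 30.00 15.00 0.00
    endloop
  endfacet
  facet normal 0.0000 0.0000 -1.0000
    outer loop
      vertex 11.66 0.38 0.00
      vertex 1.49 8.49 0.00
      vertex 30.00 15.00 0.00
    endloop
  endfacet
  facet normal 0.0000 0.0000 -1.0000
    outer loop
      vertex 24.35 3.27 0.00
      vertex 11.66 0.38 0.00
      vertex 30.00 15.00 0.00
    endloop
  endfacet
  facet normal 0.0000 0.0000 1.0000
    outer loop
      vertex 30.00 15.00 26.00
      vertex 24.35 26.73 26.00
      vertex 11.66 29.62 26.00
    endloop
  endfacet
  facet normal 0.0000 0.0000 1.0000
    outer loop
      vertex 30.00 15.00 26.00
      vertex 11.66 29.62 26.00
      vertex 1.49 21.51 26.00
    endloop
  endfacet
  facet normal 0.0000 0.0000 1.0000
    outer loop
      vertex 30.00 15.00 26.00
      vertex 1.49 21.51 26.00
      vertex 1.49 8.49 26.00
    endloop
  endfacet
  facet normal 0.0000 0.0000 1.0000
    outer loop
      vertex 30.00 15.00 26.00
      vertex 1.49 8.49 26.00
      vertex 11.66 0.38 26.00
    endloop
  endfacet
  facet normal 0.0000 0.0000 1.0000
    outer loop
      vertex 30.00 15.00 26.00
      vertex 11.66 0.38 26.00
      vertex 24.35 3.27 26.00
    endloop
  endfacet
  facet normal 0.9009 0.4340 0.0000
    outer loop
      vertex 30.00 15.00 0.00
      vertex 24.35 26.73 0.00
      vertex 24.35 26.73 26.00
    endloop
  endfacet
  facet normal 0.9009 0.4340 0.0000
    outer loop
      vertex 30.00 15.00 0.00
      vertex 24.35 26.73 26.00
      vertex 30.00 15.00 26.00
    endloop
  endfacet
  facet normal 0.2221 0.9750 0.0000
    outer loop
      vertex 24.35 26.73 0.00
      vertex 11.66 29.62 0.00
      vertex 11.66 29.62 26.00
    endloop
  endfacet
  facet normal 0.2221 0.9750 0.0000
    outer loop
      vertex 24.35 26.73 0.00
      vertex 11.66 29.62 26.00
      vertex 24.35 26.73 26.00
    endloop
  endfacet
  facet normal -0.6235 0.7818 0.0000
    outer loop
      vertex 11.66 29.62 0.00
      vertex 1.49 21.51 0.00
      vertex 1.49 21.51 26.00
    endloop
  endfacet
  facet normal -0.6235 0.7818 0.0000
    outer loop
      vertex 11.66 29.62 0.00
      vertex 1.49 21.51 26.00
      vertex 11.66 29.62 26.00
    endloop
  endfacet
  facet normal -1.0000 0.0000 0.0000
    outer loop
      vertex 1.49 21.51 0.00
      vertex 1.49 8.49 0.00
      vertex 1.49 8.49 26.00
    endloop
  endfacet
  facet normal -1.0000 0.0000 0.0000
    outer loop
      vertex 1.49 21.51 0.00
      vertex 1.49 8.49 26.00
      vertex 1.49 21.51 26.00
    endloop
  endfacet
  facet normal -0.6235 -0.7818 0.0000
    outer loop
      vertex 1.49 8.49 0.00
      vertex 11.66 0.38 0.00
      vertex 11.66 0.38 26.00
    endloop
  endfacet
  facet normal -0.6235 -0.7818 0.0000
    outer loop
      vertex 1.49 8.49 0.00
      vertex 11.66 0.38 26.00
      vertex 1.49 8.49 26.00
    endloop
  endfacet
  facet normal 0.2221 -0.9750 0.0000
    outer loop
      vertex 11.66 0.38 0.00
      vertex 24.35 3.27 0.00
      vertex 24.35 3.27 26.00
    endloop
  endfacet
  facet normal 0.2221 -0.9750 0.0000
    outer loop
      vertex 11.66 0.38 0.00
      vertex 24.35 3.27 26.00
      vertex 11.66 0.38 26.00
    endloop
  endfacet
  facet normal 0.9009 -0.4340 0.0000
    outer loop
      vertex 24.35 3.27 0.00
      vertex 30.00 15.00 0.00
      vertex 30.00 15.00 26.00
    endloop
  endfacet
  facet normal 0.9009 -0.4340 0.0000
    outer loop
      vertex 24.35 3.27 0.00
      vertex 30.00 15.00 26.00
      vertex 24.35 3.27 26.00
    endloop
  endfacet
endsolid part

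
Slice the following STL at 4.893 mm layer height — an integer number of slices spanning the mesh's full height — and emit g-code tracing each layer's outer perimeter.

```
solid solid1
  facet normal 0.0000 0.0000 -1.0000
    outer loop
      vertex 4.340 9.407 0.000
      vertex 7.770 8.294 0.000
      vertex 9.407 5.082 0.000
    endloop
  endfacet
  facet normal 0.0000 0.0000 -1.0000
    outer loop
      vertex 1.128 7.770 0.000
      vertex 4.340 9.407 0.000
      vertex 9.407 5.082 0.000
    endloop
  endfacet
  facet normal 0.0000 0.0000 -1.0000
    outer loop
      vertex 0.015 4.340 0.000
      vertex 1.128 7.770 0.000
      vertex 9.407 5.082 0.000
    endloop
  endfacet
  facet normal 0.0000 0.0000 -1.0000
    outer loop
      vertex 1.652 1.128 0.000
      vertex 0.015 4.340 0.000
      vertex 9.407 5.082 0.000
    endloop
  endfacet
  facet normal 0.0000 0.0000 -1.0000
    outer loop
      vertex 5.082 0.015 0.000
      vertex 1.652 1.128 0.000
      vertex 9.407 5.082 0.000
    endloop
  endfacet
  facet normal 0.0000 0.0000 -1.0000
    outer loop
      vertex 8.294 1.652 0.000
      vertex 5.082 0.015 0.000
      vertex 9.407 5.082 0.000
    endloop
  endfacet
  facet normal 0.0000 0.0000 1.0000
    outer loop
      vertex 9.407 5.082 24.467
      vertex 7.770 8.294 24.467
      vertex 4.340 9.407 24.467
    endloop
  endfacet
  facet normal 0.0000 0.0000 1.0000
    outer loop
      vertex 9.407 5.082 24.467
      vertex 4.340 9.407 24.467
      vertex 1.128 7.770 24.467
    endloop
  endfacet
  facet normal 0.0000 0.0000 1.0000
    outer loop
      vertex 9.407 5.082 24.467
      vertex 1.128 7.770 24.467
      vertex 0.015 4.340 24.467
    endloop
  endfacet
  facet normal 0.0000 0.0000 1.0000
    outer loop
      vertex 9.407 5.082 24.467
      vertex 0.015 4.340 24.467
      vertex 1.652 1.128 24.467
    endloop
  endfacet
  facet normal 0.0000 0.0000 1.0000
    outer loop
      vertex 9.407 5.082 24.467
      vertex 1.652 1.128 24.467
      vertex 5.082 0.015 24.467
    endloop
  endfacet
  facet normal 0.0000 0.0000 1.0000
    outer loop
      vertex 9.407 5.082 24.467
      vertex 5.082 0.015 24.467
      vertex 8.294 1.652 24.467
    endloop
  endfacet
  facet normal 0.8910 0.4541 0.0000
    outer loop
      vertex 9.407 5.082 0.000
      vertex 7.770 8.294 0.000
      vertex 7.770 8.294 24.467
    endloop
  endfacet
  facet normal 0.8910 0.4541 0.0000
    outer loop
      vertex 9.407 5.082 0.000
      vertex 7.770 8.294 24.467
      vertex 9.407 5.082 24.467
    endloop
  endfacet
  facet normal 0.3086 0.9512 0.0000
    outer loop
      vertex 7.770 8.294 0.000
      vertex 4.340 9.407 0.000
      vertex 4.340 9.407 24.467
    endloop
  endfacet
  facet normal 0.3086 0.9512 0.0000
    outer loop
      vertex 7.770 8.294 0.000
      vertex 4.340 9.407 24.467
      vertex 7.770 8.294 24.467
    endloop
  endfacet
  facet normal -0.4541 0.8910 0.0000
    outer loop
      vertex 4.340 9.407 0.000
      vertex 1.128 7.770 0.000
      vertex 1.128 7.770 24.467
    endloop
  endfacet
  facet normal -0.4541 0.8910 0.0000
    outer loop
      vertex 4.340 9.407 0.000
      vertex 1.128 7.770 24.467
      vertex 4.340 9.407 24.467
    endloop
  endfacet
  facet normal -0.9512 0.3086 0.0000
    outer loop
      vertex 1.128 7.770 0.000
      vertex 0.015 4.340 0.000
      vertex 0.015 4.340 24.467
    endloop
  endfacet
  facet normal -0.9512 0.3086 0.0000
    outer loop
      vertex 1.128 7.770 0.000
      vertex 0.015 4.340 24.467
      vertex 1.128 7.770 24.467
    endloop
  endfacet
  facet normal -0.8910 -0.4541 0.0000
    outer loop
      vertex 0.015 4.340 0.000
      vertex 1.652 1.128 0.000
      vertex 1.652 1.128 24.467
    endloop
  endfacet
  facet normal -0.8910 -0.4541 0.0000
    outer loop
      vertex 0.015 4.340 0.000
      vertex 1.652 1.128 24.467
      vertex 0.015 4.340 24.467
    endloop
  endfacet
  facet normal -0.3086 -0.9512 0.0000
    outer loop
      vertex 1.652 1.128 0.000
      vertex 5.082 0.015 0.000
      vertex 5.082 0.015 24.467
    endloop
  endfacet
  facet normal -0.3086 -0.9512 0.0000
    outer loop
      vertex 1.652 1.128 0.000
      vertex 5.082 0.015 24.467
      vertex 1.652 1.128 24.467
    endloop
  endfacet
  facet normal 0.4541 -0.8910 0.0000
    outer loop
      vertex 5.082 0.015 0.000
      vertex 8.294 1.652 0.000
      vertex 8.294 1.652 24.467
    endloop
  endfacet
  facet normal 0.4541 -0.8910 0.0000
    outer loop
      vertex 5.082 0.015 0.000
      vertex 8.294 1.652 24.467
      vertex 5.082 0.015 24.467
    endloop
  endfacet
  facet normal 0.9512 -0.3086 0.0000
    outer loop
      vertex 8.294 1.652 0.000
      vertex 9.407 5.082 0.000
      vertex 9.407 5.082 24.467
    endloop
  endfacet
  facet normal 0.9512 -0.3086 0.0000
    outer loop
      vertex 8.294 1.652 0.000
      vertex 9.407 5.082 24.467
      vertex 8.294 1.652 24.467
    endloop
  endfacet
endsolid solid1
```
; perimeter-only toolpath
G21 ; units = mm
G90 ; absolute positioning
G28 ; home
; layer 1
G0 Z4.893
G0 X9.407 Y5.082
G1 X7.770 Y8.294
G1 X4.340 Y9.407
G1 X1.128 Y7.770
G1 X0.015 Y4.340
G1 X1.652 Y1.128
G1 X5.082 Y0.015
G1 X8.294 Y1.652
G1 X9.407 Y5.082
; layer 2
G0 Z9.787
G0 X9.407 Y5.082
G1 X7.770 Y8.294
G1 X4.340 Y9.407
G1 X1.128 Y7.770
G1 X0.015 Y4.340
G1 X1.652 Y1.128
G1 X5.082 Y0.015
G1 X8.294 Y1.652
G1 X9.407 Y5.082
; layer 3
G0 Z14.680
G0 X9.407 Y5.082
G1 X7.770 Y8.294
G1 X4.340 Y9.407
G1 X1.128 Y7.770
G1 X0.015 Y4.340
G1 X1.652 Y1.128
G1 X5.082 Y0.015
G1 X8.294 Y1.652
G1 X9.407 Y5.082
; layer 4
G0 Z19.574
G0 X9.407 Y5.082
G1 X7.770 Y8.294
G1 X4.340 Y9.407
G1 X1.128 Y7.770
G1 X0.015 Y4.340
G1 X1.652 Y1.128
G1 X5.082 Y0.015
G1 X8.294 Y1.652
G1 X9.407 Y5.082
; layer 5
G0 Z24.467
G0 X9.407 Y5.082
G1 X7.770 Y8.294
G1 X4.340 Y9.407
G1 X1.128 Y7.770
G1 X0.015 Y4.340
G1 X1.652 Y1.128
G1 X5.082 Y0.015
G1 X8.294 Y1.652
G1 X9.407 Y5.082
M2 ; end

The solid is a regular 8-sided prism (a cylinder approximated with 8 flat sides), circumscribed radius ≈ 4.71 mm, height ≈ 24.5 mm. Slicing at Δz = 4.893 mm — 5 equal slices spanning the solid's height, so layer i sits at z = i·h/5 — gives 5 non-empty perimeters. Each is a 8-segment closed polygon; G0 lifts to the layer z and rapids to the start vertex, then G1 traces the edges.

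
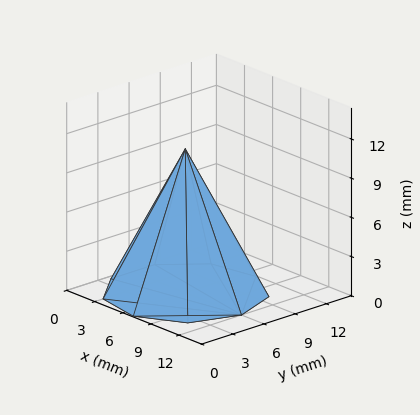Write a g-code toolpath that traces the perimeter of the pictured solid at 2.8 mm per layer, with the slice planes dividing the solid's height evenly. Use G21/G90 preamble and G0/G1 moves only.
Reading the render: the shape is a regular 9-sided pyramid, base circumscribed radius ≈ 6 mm, apex at z ≈ 11 mm (dimensions read to the nearest mm from the axis ticks). For the g-code, the solid's height is divided into equal slices at the stated Δz and each level perimeter traced with G1 moves after a G0 lift.

; perimeter-only toolpath
G21 ; units = mm
G90 ; absolute positioning
G28 ; home
; layer 1
G0 Z2.8
G0 X10.5 Y6.0
G1 X9.4 Y8.9
G1 X6.8 Y10.4
G1 X3.8 Y9.9
G1 X1.8 Y7.6
G1 X1.8 Y4.4
G1 X3.8 Y2.1
G1 X6.8 Y1.6
G1 X9.4 Y3.1
G1 X10.5 Y6.0
; layer 2
G0 Z5.5
G0 X9.0 Y6.0
G1 X8.3 Y8.0
G1 X6.5 Y8.9
G1 X4.5 Y8.6
G1 X3.2 Y7.0
G1 X3.2 Y5.0
G1 X4.5 Y3.4
G1 X6.5 Y3.0
G1 X8.3 Y4.0
G1 X9.0 Y6.0
; layer 3
G0 Z8.2
G0 X7.5 Y6.0
G1 X7.2 Y7.0
G1 X6.2 Y7.5
G1 X5.2 Y7.3
G1 X4.6 Y6.5
G1 X4.6 Y5.5
G1 X5.2 Y4.7
G1 X6.2 Y4.5
G1 X7.2 Y5.0
G1 X7.5 Y6.0
M2 ; end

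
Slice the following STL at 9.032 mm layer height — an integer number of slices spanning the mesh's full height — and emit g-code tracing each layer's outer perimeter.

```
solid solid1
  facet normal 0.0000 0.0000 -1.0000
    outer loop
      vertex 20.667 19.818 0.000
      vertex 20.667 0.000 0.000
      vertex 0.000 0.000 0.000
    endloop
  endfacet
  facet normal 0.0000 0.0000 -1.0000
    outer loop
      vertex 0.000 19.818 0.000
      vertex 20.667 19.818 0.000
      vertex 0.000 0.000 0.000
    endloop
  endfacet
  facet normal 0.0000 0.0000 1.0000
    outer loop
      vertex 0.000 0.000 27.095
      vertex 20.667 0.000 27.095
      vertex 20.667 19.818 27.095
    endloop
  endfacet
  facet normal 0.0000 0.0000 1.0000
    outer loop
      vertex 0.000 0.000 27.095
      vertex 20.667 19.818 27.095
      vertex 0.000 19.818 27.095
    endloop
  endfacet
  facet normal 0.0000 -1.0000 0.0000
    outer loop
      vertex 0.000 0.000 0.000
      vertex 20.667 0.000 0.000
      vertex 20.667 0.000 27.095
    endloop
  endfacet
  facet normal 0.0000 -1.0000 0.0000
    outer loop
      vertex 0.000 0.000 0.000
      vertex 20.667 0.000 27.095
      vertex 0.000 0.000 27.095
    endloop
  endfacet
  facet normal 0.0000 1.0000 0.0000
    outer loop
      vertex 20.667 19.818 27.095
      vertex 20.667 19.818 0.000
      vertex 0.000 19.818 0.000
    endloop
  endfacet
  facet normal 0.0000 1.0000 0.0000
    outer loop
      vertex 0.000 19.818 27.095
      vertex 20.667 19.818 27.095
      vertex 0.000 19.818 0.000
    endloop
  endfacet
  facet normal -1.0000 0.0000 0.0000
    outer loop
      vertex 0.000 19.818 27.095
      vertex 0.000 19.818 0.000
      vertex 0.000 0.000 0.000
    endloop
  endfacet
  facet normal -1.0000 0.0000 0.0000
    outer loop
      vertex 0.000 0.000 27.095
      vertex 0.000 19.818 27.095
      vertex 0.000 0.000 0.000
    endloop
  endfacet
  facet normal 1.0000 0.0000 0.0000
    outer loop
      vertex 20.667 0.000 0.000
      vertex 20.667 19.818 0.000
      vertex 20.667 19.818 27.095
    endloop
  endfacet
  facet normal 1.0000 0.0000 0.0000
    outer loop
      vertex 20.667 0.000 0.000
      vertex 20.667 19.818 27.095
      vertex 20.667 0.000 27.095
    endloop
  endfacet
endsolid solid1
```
; perimeter-only toolpath
G21 ; units = mm
G90 ; absolute positioning
G28 ; home
; layer 1
G0 Z9.032
G0 X0.000 Y0.000
G1 X20.667 Y0.000
G1 X20.667 Y19.818
G1 X0.000 Y19.818
G1 X0.000 Y0.000
; layer 2
G0 Z18.063
G0 X0.000 Y0.000
G1 X20.667 Y0.000
G1 X20.667 Y19.818
G1 X0.000 Y19.818
G1 X0.000 Y0.000
; layer 3
G0 Z27.095
G0 X0.000 Y0.000
G1 X20.667 Y0.000
G1 X20.667 Y19.818
G1 X0.000 Y19.818
G1 X0.000 Y0.000
M2 ; end

The solid is a rectangular box, roughly 20.7 × 19.8 mm footprint and 27.1 mm tall. Slicing at Δz = 9.032 mm — 3 equal slices spanning the solid's height, so layer i sits at z = i·h/3 — gives 3 non-empty perimeters. Each is a 4-segment closed polygon; G0 lifts to the layer z and rapids to the start vertex, then G1 traces the edges.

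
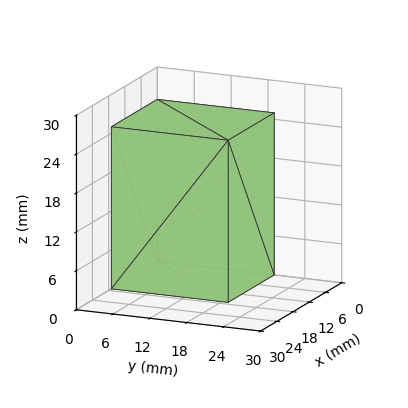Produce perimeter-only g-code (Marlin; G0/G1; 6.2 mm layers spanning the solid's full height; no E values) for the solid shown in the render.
Reading the render: the shape is a rectangular box, roughly 17 × 19 mm footprint and 25 mm tall (dimensions read to the nearest mm from the axis ticks). For the g-code, the solid's height is divided into equal slices at the stated Δz and each level perimeter traced with G1 moves after a G0 lift.

; perimeter-only toolpath
G21 ; units = mm
G90 ; absolute positioning
G28 ; home
; layer 1
G0 Z6.2
G0 X0.0 Y0.0
G1 X17.0 Y0.0
G1 X17.0 Y19.0
G1 X0.0 Y19.0
G1 X0.0 Y0.0
; layer 2
G0 Z12.5
G0 X0.0 Y0.0
G1 X17.0 Y0.0
G1 X17.0 Y19.0
G1 X0.0 Y19.0
G1 X0.0 Y0.0
; layer 3
G0 Z18.8
G0 X0.0 Y0.0
G1 X17.0 Y0.0
G1 X17.0 Y19.0
G1 X0.0 Y19.0
G1 X0.0 Y0.0
; layer 4
G0 Z25.0
G0 X0.0 Y0.0
G1 X17.0 Y0.0
G1 X17.0 Y19.0
G1 X0.0 Y19.0
G1 X0.0 Y0.0
M2 ; end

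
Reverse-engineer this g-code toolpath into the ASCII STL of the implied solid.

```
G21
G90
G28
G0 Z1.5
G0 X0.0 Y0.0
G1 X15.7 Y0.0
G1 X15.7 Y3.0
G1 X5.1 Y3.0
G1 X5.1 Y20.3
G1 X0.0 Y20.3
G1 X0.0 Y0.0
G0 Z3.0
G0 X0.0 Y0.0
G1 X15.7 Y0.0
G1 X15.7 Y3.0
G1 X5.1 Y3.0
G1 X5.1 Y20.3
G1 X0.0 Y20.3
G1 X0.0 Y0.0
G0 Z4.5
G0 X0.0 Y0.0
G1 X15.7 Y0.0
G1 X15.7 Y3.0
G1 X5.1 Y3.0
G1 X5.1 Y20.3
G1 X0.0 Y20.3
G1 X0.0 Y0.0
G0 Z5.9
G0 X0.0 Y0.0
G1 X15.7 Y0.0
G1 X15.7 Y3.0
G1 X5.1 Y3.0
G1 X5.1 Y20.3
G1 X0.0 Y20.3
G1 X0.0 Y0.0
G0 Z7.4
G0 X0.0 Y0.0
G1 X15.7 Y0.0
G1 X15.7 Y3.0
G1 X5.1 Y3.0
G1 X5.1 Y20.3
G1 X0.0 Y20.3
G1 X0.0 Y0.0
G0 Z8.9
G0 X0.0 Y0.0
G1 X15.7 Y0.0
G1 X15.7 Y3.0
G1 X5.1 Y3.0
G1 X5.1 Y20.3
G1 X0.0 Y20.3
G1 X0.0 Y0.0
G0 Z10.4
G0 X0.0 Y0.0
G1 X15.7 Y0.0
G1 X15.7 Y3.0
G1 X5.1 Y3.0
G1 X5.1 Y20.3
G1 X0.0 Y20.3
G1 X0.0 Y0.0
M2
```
solid part
  facet normal 0.0000 0.0000 -1.0000
    outer loop
      vertex 15.7 3.0 0.0
      vertex 15.7 0.0 0.0
      vertex 0.0 0.0 0.0
    endloop
  endfacet
  facet normal 0.0000 0.0000 -1.0000
    outer loop
      vertex 5.1 3.0 0.0
      vertex 15.7 3.0 0.0
      vertex 0.0 0.0 0.0
    endloop
  endfacet
  facet normal 0.0000 0.0000 -1.0000
    outer loop
      vertex 5.1 20.3 0.0
      vertex 5.1 3.0 0.0
      vertex 0.0 0.0 0.0
    endloop
  endfacet
  facet normal 0.0000 0.0000 -1.0000
    outer loop
      vertex 0.0 20.3 0.0
      vertex 5.1 20.3 0.0
      vertex 0.0 0.0 0.0
    endloop
  endfacet
  facet normal 0.0000 0.0000 1.0000
    outer loop
      vertex 0.0 0.0 10.4
      vertex 15.7 0.0 10.4
      vertex 15.7 3.0 10.4
    endloop
  endfacet
  facet normal 0.0000 0.0000 1.0000
    outer loop
      vertex 0.0 0.0 10.4
      vertex 15.7 3.0 10.4
      vertex 5.1 3.0 10.4
    endloop
  endfacet
  facet normal 0.0000 0.0000 1.0000
    outer loop
      vertex 0.0 0.0 10.4
      vertex 5.1 3.0 10.4
      vertex 5.1 20.3 10.4
    endloop
  endfacet
  facet normal 0.0000 0.0000 1.0000
    outer loop
      vertex 0.0 0.0 10.4
      vertex 5.1 20.3 10.4
      vertex 0.0 20.3 10.4
    endloop
  endfacet
  facet normal 0.0000 -1.0000 0.0000
    outer loop
      vertex 0.0 0.0 0.0
      vertex 15.7 0.0 0.0
      vertex 15.7 0.0 10.4
    endloop
  endfacet
  facet normal 0.0000 -1.0000 0.0000
    outer loop
      vertex 0.0 0.0 0.0
      vertex 15.7 0.0 10.4
      vertex 0.0 0.0 10.4
    endloop
  endfacet
  facet normal 1.0000 0.0000 0.0000
    outer loop
      vertex 15.7 0.0 0.0
      vertex 15.7 3.0 0.0
      vertex 15.7 3.0 10.4
    endloop
  endfacet
  facet normal 1.0000 0.0000 0.0000
    outer loop
      vertex 15.7 0.0 0.0
      vertex 15.7 3.0 10.4
      vertex 15.7 0.0 10.4
    endloop
  endfacet
  facet normal 0.0000 1.0000 0.0000
    outer loop
      vertex 15.7 3.0 0.0
      vertex 5.1 3.0 0.0
      vertex 5.1 3.0 10.4
    endloop
  endfacet
  facet normal 0.0000 1.0000 0.0000
    outer loop
      vertex 15.7 3.0 0.0
      vertex 5.1 3.0 10.4
      vertex 15.7 3.0 10.4
    endloop
  endfacet
  facet normal 1.0000 0.0000 0.0000
    outer loop
      vertex 5.1 3.0 0.0
      vertex 5.1 20.3 0.0
      vertex 5.1 20.3 10.4
    endloop
  endfacet
  facet normal 1.0000 0.0000 0.0000
    outer loop
      vertex 5.1 3.0 0.0
      vertex 5.1 20.3 10.4
      vertex 5.1 3.0 10.4
    endloop
  endfacet
  facet normal 0.0000 1.0000 0.0000
    outer loop
      vertex 5.1 20.3 0.0
      vertex 0.0 20.3 0.0
      vertex 0.0 20.3 10.4
    endloop
  endfacet
  facet normal 0.0000 1.0000 0.0000
    outer loop
      vertex 5.1 20.3 0.0
      vertex 0.0 20.3 10.4
      vertex 5.1 20.3 10.4
    endloop
  endfacet
  facet normal -1.0000 0.0000 0.0000
    outer loop
      vertex 0.0 20.3 0.0
      vertex 0.0 0.0 0.0
      vertex 0.0 0.0 10.4
    endloop
  endfacet
  facet normal -1.0000 0.0000 0.0000
    outer loop
      vertex 0.0 20.3 0.0
      vertex 0.0 0.0 10.4
      vertex 0.0 20.3 10.4
    endloop
  endfacet
endsolid part

The G0 Z moves step by Δz≈1.5 mm. Every layer's G1 loop is the same polygon, so the solid is a straight extrusion of it from z=0 to z≈10.4. Closing with flat bottom and top caps and triangulating gives 20 facets — an L-shaped prism: outer 15.7 × 20.3 mm, arm thicknesses ≈ 3 mm (horizontal) and 5.1 mm (vertical), extruded 10.4 mm in z.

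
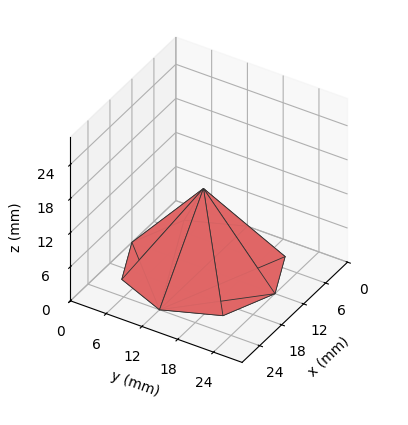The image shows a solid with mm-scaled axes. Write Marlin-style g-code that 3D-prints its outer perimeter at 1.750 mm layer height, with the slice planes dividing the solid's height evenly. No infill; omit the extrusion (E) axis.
Reading the render: the shape is a regular 8-sided pyramid, base circumscribed radius ≈ 12 mm, apex at z ≈ 14 mm (dimensions read to the nearest mm from the axis ticks). For the g-code, the solid's height is divided into equal slices at the stated Δz and each level perimeter traced with G1 moves after a G0 lift.

; perimeter-only toolpath
G21 ; units = mm
G90 ; absolute positioning
G28 ; home
; layer 1
G0 Z1.750
G0 X22.500 Y12.000
G1 X19.424 Y19.424
G1 X12.000 Y22.500
G1 X4.576 Y19.424
G1 X1.500 Y12.000
G1 X4.576 Y4.576
G1 X12.000 Y1.500
G1 X19.424 Y4.576
G1 X22.500 Y12.000
; layer 2
G0 Z3.500
G0 X21.000 Y12.000
G1 X18.364 Y18.364
G1 X12.000 Y21.000
G1 X5.636 Y18.364
G1 X3.000 Y12.000
G1 X5.636 Y5.636
G1 X12.000 Y3.000
G1 X18.364 Y5.636
G1 X21.000 Y12.000
; layer 3
G0 Z5.250
G0 X19.500 Y12.000
G1 X17.303 Y17.303
G1 X12.000 Y19.500
G1 X6.697 Y17.303
G1 X4.500 Y12.000
G1 X6.697 Y6.697
G1 X12.000 Y4.500
G1 X17.303 Y6.697
G1 X19.500 Y12.000
; layer 4
G0 Z7.000
G0 X18.000 Y12.000
G1 X16.242 Y16.242
G1 X12.000 Y18.000
G1 X7.758 Y16.242
G1 X6.000 Y12.000
G1 X7.758 Y7.758
G1 X12.000 Y6.000
G1 X16.242 Y7.758
G1 X18.000 Y12.000
; layer 5
G0 Z8.750
G0 X16.500 Y12.000
G1 X15.182 Y15.182
G1 X12.000 Y16.500
G1 X8.818 Y15.182
G1 X7.500 Y12.000
G1 X8.818 Y8.818
G1 X12.000 Y7.500
G1 X15.182 Y8.818
G1 X16.500 Y12.000
; layer 6
G0 Z10.500
G0 X15.000 Y12.000
G1 X14.121 Y14.121
G1 X12.000 Y15.000
G1 X9.879 Y14.121
G1 X9.000 Y12.000
G1 X9.879 Y9.879
G1 X12.000 Y9.000
G1 X14.121 Y9.879
G1 X15.000 Y12.000
; layer 7
G0 Z12.250
G0 X13.500 Y12.000
G1 X13.061 Y13.061
G1 X12.000 Y13.500
G1 X10.939 Y13.061
G1 X10.500 Y12.000
G1 X10.939 Y10.939
G1 X12.000 Y10.500
G1 X13.061 Y10.939
G1 X13.500 Y12.000
M2 ; end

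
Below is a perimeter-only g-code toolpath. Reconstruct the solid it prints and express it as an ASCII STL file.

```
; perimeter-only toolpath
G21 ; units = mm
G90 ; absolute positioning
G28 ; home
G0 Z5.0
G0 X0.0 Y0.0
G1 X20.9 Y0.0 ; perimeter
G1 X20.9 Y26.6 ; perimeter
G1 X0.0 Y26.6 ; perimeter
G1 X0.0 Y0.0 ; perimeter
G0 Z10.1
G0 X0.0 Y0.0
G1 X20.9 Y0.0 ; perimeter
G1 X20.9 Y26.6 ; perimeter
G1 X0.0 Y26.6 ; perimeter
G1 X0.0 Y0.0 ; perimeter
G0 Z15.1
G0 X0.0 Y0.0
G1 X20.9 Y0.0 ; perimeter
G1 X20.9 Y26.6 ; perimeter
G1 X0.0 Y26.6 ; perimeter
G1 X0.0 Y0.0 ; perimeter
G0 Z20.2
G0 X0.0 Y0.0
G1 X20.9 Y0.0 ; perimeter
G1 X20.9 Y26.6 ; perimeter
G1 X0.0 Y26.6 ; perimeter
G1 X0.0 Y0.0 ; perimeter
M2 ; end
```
solid part
  facet normal 0.0000 0.0000 -1.0000
    outer loop
      vertex 20.9 26.6 0.0
      vertex 20.9 0.0 0.0
      vertex 0.0 0.0 0.0
    endloop
  endfacet
  facet normal 0.0000 0.0000 -1.0000
    outer loop
      vertex 0.0 26.6 0.0
      vertex 20.9 26.6 0.0
      vertex 0.0 0.0 0.0
    endloop
  endfacet
  facet normal 0.0000 0.0000 1.0000
    outer loop
      vertex 0.0 0.0 20.2
      vertex 20.9 0.0 20.2
      vertex 20.9 26.6 20.2
    endloop
  endfacet
  facet normal 0.0000 0.0000 1.0000
    outer loop
      vertex 0.0 0.0 20.2
      vertex 20.9 26.6 20.2
      vertex 0.0 26.6 20.2
    endloop
  endfacet
  facet normal 0.0000 -1.0000 0.0000
    outer loop
      vertex 0.0 0.0 0.0
      vertex 20.9 0.0 0.0
      vertex 20.9 0.0 20.2
    endloop
  endfacet
  facet normal 0.0000 -1.0000 0.0000
    outer loop
      vertex 0.0 0.0 0.0
      vertex 20.9 0.0 20.2
      vertex 0.0 0.0 20.2
    endloop
  endfacet
  facet normal 0.0000 1.0000 0.0000
    outer loop
      vertex 20.9 26.6 20.2
      vertex 20.9 26.6 0.0
      vertex 0.0 26.6 0.0
    endloop
  endfacet
  facet normal 0.0000 1.0000 0.0000
    outer loop
      vertex 0.0 26.6 20.2
      vertex 20.9 26.6 20.2
      vertex 0.0 26.6 0.0
    endloop
  endfacet
  facet normal -1.0000 0.0000 0.0000
    outer loop
      vertex 0.0 26.6 20.2
      vertex 0.0 26.6 0.0
      vertex 0.0 0.0 0.0
    endloop
  endfacet
  facet normal -1.0000 0.0000 0.0000
    outer loop
      vertex 0.0 0.0 20.2
      vertex 0.0 26.6 20.2
      vertex 0.0 0.0 0.0
    endloop
  endfacet
  facet normal 1.0000 0.0000 0.0000
    outer loop
      vertex 20.9 0.0 0.0
      vertex 20.9 26.6 0.0
      vertex 20.9 26.6 20.2
    endloop
  endfacet
  facet normal 1.0000 0.0000 0.0000
    outer loop
      vertex 20.9 0.0 0.0
      vertex 20.9 26.6 20.2
      vertex 20.9 0.0 20.2
    endloop
  endfacet
endsolid part

The G0 Z moves step by Δz≈5.0 mm. Every layer's G1 loop is the same polygon, so the solid is a straight extrusion of it from z=0 to z≈20.2. Closing with flat bottom and top caps and triangulating gives 12 facets — a rectangular box, roughly 20.9 × 26.6 mm footprint and 20.2 mm tall.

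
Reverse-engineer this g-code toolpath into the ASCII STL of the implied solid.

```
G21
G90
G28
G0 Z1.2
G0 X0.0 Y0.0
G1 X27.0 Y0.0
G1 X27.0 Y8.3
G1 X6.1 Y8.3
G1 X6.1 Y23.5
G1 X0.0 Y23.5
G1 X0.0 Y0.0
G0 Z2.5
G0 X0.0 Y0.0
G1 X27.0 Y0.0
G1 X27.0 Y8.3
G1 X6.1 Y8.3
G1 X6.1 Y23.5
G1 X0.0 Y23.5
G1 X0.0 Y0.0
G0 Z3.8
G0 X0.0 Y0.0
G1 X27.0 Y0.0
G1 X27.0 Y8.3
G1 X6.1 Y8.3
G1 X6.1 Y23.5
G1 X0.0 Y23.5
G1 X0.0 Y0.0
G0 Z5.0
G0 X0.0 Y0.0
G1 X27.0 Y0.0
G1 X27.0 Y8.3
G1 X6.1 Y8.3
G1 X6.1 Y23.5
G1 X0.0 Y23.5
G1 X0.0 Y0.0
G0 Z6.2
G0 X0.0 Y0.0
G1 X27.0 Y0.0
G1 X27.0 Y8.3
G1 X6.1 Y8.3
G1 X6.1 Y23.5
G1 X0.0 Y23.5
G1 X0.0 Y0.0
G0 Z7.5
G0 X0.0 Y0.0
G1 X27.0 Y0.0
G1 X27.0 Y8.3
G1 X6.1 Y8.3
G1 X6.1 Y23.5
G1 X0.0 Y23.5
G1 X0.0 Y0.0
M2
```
solid part
  facet normal 0.0000 0.0000 -1.0000
    outer loop
      vertex 27.0 8.3 0.0
      vertex 27.0 0.0 0.0
      vertex 0.0 0.0 0.0
    endloop
  endfacet
  facet normal 0.0000 0.0000 -1.0000
    outer loop
      vertex 6.1 8.3 0.0
      vertex 27.0 8.3 0.0
      vertex 0.0 0.0 0.0
    endloop
  endfacet
  facet normal 0.0000 0.0000 -1.0000
    outer loop
      vertex 6.1 23.5 0.0
      vertex 6.1 8.3 0.0
      vertex 0.0 0.0 0.0
    endloop
  endfacet
  facet normal 0.0000 0.0000 -1.0000
    outer loop
      vertex 0.0 23.5 0.0
      vertex 6.1 23.5 0.0
      vertex 0.0 0.0 0.0
    endloop
  endfacet
  facet normal 0.0000 0.0000 1.0000
    outer loop
      vertex 0.0 0.0 7.5
      vertex 27.0 0.0 7.5
      vertex 27.0 8.3 7.5
    endloop
  endfacet
  facet normal 0.0000 0.0000 1.0000
    outer loop
      vertex 0.0 0.0 7.5
      vertex 27.0 8.3 7.5
      vertex 6.1 8.3 7.5
    endloop
  endfacet
  facet normal 0.0000 0.0000 1.0000
    outer loop
      vertex 0.0 0.0 7.5
      vertex 6.1 8.3 7.5
      vertex 6.1 23.5 7.5
    endloop
  endfacet
  facet normal 0.0000 0.0000 1.0000
    outer loop
      vertex 0.0 0.0 7.5
      vertex 6.1 23.5 7.5
      vertex 0.0 23.5 7.5
    endloop
  endfacet
  facet normal 0.0000 -1.0000 0.0000
    outer loop
      vertex 0.0 0.0 0.0
      vertex 27.0 0.0 0.0
      vertex 27.0 0.0 7.5
    endloop
  endfacet
  facet normal 0.0000 -1.0000 0.0000
    outer loop
      vertex 0.0 0.0 0.0
      vertex 27.0 0.0 7.5
      vertex 0.0 0.0 7.5
    endloop
  endfacet
  facet normal 1.0000 0.0000 0.0000
    outer loop
      vertex 27.0 0.0 0.0
      vertex 27.0 8.3 0.0
      vertex 27.0 8.3 7.5
    endloop
  endfacet
  facet normal 1.0000 0.0000 0.0000
    outer loop
      vertex 27.0 0.0 0.0
      vertex 27.0 8.3 7.5
      vertex 27.0 0.0 7.5
    endloop
  endfacet
  facet normal 0.0000 1.0000 0.0000
    outer loop
      vertex 27.0 8.3 0.0
      vertex 6.1 8.3 0.0
      vertex 6.1 8.3 7.5
    endloop
  endfacet
  facet normal 0.0000 1.0000 0.0000
    outer loop
      vertex 27.0 8.3 0.0
      vertex 6.1 8.3 7.5
      vertex 27.0 8.3 7.5
    endloop
  endfacet
  facet normal 1.0000 0.0000 0.0000
    outer loop
      vertex 6.1 8.3 0.0
      vertex 6.1 23.5 0.0
      vertex 6.1 23.5 7.5
    endloop
  endfacet
  facet normal 1.0000 0.0000 0.0000
    outer loop
      vertex 6.1 8.3 0.0
      vertex 6.1 23.5 7.5
      vertex 6.1 8.3 7.5
    endloop
  endfacet
  facet normal 0.0000 1.0000 0.0000
    outer loop
      vertex 6.1 23.5 0.0
      vertex 0.0 23.5 0.0
      vertex 0.0 23.5 7.5
    endloop
  endfacet
  facet normal 0.0000 1.0000 0.0000
    outer loop
      vertex 6.1 23.5 0.0
      vertex 0.0 23.5 7.5
      vertex 6.1 23.5 7.5
    endloop
  endfacet
  facet normal -1.0000 0.0000 0.0000
    outer loop
      vertex 0.0 23.5 0.0
      vertex 0.0 0.0 0.0
      vertex 0.0 0.0 7.5
    endloop
  endfacet
  facet normal -1.0000 0.0000 0.0000
    outer loop
      vertex 0.0 23.5 0.0
      vertex 0.0 0.0 7.5
      vertex 0.0 23.5 7.5
    endloop
  endfacet
endsolid part

The G0 Z moves step by Δz≈1.2 mm. Every layer's G1 loop is the same polygon, so the solid is a straight extrusion of it from z=0 to z≈7.5. Closing with flat bottom and top caps and triangulating gives 20 facets — an L-shaped prism: outer 27 × 23.5 mm, arm thicknesses ≈ 8.3 mm (horizontal) and 6.1 mm (vertical), extruded 7.5 mm in z.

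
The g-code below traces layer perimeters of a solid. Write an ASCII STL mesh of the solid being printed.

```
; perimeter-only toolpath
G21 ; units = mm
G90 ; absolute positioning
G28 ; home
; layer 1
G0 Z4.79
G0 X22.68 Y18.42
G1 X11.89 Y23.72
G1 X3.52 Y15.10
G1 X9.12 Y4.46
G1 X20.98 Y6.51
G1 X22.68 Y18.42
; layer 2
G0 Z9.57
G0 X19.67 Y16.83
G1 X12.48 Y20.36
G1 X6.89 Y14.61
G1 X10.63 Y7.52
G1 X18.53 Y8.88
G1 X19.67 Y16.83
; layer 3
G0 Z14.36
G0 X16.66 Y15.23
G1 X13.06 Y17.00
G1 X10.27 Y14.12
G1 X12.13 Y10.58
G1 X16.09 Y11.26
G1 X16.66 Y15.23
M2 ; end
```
solid part
  facet normal 0.0000 0.0000 -1.0000
    outer loop
      vertex 0.14 15.58 0.00
      vertex 11.31 27.08 0.00
      vertex 25.70 20.01 0.00
    endloop
  endfacet
  facet normal 0.0000 0.0000 -1.0000
    outer loop
      vertex 7.62 1.40 0.00
      vertex 0.14 15.58 0.00
      vertex 25.70 20.01 0.00
    endloop
  endfacet
  facet normal 0.0000 0.0000 -1.0000
    outer loop
      vertex 23.42 4.13 0.00
      vertex 7.62 1.40 0.00
      vertex 25.70 20.01 0.00
    endloop
  endfacet
  facet normal 0.3820 0.7775 0.4995
    outer loop
      vertex 25.70 20.01 0.00
      vertex 11.31 27.08 0.00
      vertex 13.64 13.64 19.14
    endloop
  endfacet
  facet normal -0.6214 0.6036 0.4995
    outer loop
      vertex 11.31 27.08 0.00
      vertex 0.14 15.58 0.00
      vertex 13.64 13.64 19.14
    endloop
  endfacet
  facet normal -0.7662 -0.4042 0.4995
    outer loop
      vertex 0.14 15.58 0.00
      vertex 7.62 1.40 0.00
      vertex 13.64 13.64 19.14
    endloop
  endfacet
  facet normal 0.1475 -0.8537 0.4995
    outer loop
      vertex 7.62 1.40 0.00
      vertex 23.42 4.13 0.00
      vertex 13.64 13.64 19.14
    endloop
  endfacet
  facet normal 0.8576 -0.1231 0.4994
    outer loop
      vertex 23.42 4.13 0.00
      vertex 25.70 20.01 0.00
      vertex 13.64 13.64 19.14
    endloop
  endfacet
endsolid part

The G0 Z moves step by Δz≈4.79 mm. The G1 loops shrink linearly with z, so the solid tapers from its base footprint up to z≈19.1. Closing with a flat bottom cap and the tapered top and triangulating gives 8 facets — a regular 5-sided pyramid, base circumscribed radius ≈ 13.6 mm, apex at z ≈ 19.1 mm.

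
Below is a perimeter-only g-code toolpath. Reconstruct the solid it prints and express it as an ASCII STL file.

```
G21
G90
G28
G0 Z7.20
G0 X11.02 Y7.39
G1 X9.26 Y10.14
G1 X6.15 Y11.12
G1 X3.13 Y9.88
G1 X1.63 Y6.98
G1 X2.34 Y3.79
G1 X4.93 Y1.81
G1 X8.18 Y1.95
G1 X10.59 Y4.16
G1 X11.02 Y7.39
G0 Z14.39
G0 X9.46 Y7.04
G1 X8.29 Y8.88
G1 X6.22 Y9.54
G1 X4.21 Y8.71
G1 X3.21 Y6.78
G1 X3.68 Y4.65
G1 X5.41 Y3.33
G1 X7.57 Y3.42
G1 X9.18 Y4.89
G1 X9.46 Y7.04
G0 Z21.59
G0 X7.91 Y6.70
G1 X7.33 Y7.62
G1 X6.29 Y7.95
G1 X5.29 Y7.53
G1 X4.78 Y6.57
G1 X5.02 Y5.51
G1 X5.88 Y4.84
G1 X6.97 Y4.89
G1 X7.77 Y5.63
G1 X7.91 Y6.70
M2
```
solid part
  facet normal 0.0000 0.0000 -1.0000
    outer loop
      vertex 6.08 12.71 0.00
      vertex 10.23 11.40 0.00
      vertex 12.57 7.73 0.00
    endloop
  endfacet
  facet normal 0.0000 0.0000 -1.0000
    outer loop
      vertex 2.06 11.05 0.00
      vertex 6.08 12.71 0.00
      vertex 12.57 7.73 0.00
    endloop
  endfacet
  facet normal 0.0000 0.0000 -1.0000
    outer loop
      vertex 0.05 7.19 0.00
      vertex 2.06 11.05 0.00
      vertex 12.57 7.73 0.00
    endloop
  endfacet
  facet normal 0.0000 0.0000 -1.0000
    outer loop
      vertex 1.00 2.94 0.00
      vertex 0.05 7.19 0.00
      vertex 12.57 7.73 0.00
    endloop
  endfacet
  facet normal 0.0000 0.0000 -1.0000
    outer loop
      vertex 4.45 0.29 0.00
      vertex 1.00 2.94 0.00
      vertex 12.57 7.73 0.00
    endloop
  endfacet
  facet normal 0.0000 0.0000 -1.0000
    outer loop
      vertex 8.79 0.48 0.00
      vertex 4.45 0.29 0.00
      vertex 12.57 7.73 0.00
    endloop
  endfacet
  facet normal 0.0000 0.0000 -1.0000
    outer loop
      vertex 12.00 3.42 0.00
      vertex 8.79 0.48 0.00
      vertex 12.57 7.73 0.00
    endloop
  endfacet
  facet normal 0.8256 0.5264 0.2031
    outer loop
      vertex 12.57 7.73 0.00
      vertex 10.23 11.40 0.00
      vertex 6.36 6.36 28.79
    endloop
  endfacet
  facet normal 0.2947 0.9337 0.2031
    outer loop
      vertex 10.23 11.40 0.00
      vertex 6.08 12.71 0.00
      vertex 6.36 6.36 28.79
    endloop
  endfacet
  facet normal -0.3737 0.9050 0.2032
    outer loop
      vertex 6.08 12.71 0.00
      vertex 2.06 11.05 0.00
      vertex 6.36 6.36 28.79
    endloop
  endfacet
  facet normal -0.8684 0.4522 0.2034
    outer loop
      vertex 2.06 11.05 0.00
      vertex 0.05 7.19 0.00
      vertex 6.36 6.36 28.79
    endloop
  endfacet
  facet normal -0.9555 -0.2136 0.2033
    outer loop
      vertex 0.05 7.19 0.00
      vertex 1.00 2.94 0.00
      vertex 6.36 6.36 28.79
    endloop
  endfacet
  facet normal -0.5964 -0.7765 0.2033
    outer loop
      vertex 1.00 2.94 0.00
      vertex 4.45 0.29 0.00
      vertex 6.36 6.36 28.79
    endloop
  endfacet
  facet normal 0.0428 -0.9782 0.2034
    outer loop
      vertex 4.45 0.29 0.00
      vertex 8.79 0.48 0.00
      vertex 6.36 6.36 28.79
    endloop
  endfacet
  facet normal 0.6613 -0.7220 0.2033
    outer loop
      vertex 8.79 0.48 0.00
      vertex 12.00 3.42 0.00
      vertex 6.36 6.36 28.79
    endloop
  endfacet
  facet normal 0.9707 -0.1284 0.2033
    outer loop
      vertex 12.00 3.42 0.00
      vertex 12.57 7.73 0.00
      vertex 6.36 6.36 28.79
    endloop
  endfacet
endsolid part

The G0 Z moves step by Δz≈7.20 mm. The G1 loops shrink linearly with z, so the solid tapers from its base footprint up to z≈28.8. Closing with a flat bottom cap and the tapered top and triangulating gives 16 facets — a regular 9-sided pyramid, base circumscribed radius ≈ 6.36 mm, apex at z ≈ 28.8 mm.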